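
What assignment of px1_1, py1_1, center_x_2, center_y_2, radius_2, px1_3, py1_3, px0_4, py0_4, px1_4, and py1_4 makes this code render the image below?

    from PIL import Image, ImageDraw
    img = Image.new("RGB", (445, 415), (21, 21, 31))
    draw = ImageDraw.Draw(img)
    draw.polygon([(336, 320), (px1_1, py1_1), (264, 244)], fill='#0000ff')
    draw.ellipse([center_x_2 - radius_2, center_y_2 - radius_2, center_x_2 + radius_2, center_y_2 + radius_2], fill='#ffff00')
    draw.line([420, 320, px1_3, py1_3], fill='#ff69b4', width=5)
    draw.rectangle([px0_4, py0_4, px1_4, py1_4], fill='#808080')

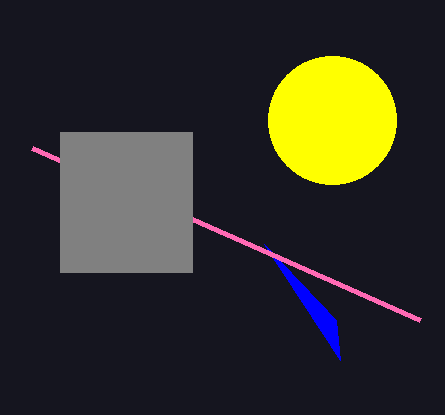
px1_1 = 340, py1_1 = 360, center_x_2 = 332, center_y_2 = 120, radius_2 = 64, px1_3 = 32, py1_3 = 148, px0_4 = 60, py0_4 = 132, px1_4 = 192, py1_4 = 272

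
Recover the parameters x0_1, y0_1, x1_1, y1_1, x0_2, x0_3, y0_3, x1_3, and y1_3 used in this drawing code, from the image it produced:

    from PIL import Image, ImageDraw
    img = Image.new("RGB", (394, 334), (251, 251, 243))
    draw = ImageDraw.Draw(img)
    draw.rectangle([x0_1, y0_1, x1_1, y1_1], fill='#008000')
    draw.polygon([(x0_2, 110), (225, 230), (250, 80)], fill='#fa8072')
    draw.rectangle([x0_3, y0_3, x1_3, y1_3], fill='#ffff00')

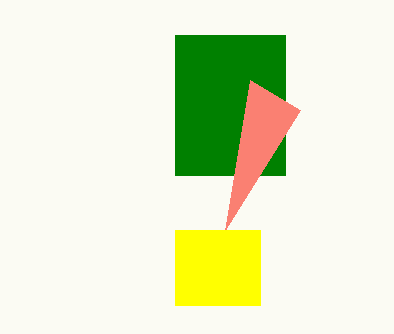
x0_1 = 175; y0_1 = 35; x1_1 = 285; y1_1 = 175; x0_2 = 300; x0_3 = 175; y0_3 = 230; x1_3 = 260; y1_3 = 305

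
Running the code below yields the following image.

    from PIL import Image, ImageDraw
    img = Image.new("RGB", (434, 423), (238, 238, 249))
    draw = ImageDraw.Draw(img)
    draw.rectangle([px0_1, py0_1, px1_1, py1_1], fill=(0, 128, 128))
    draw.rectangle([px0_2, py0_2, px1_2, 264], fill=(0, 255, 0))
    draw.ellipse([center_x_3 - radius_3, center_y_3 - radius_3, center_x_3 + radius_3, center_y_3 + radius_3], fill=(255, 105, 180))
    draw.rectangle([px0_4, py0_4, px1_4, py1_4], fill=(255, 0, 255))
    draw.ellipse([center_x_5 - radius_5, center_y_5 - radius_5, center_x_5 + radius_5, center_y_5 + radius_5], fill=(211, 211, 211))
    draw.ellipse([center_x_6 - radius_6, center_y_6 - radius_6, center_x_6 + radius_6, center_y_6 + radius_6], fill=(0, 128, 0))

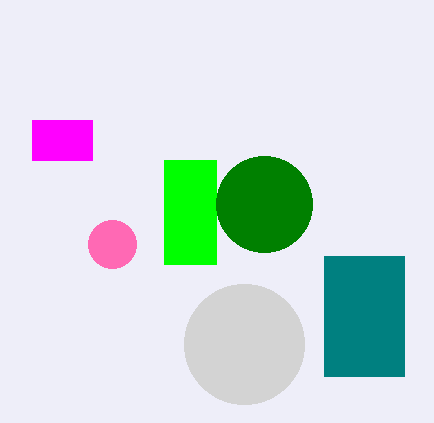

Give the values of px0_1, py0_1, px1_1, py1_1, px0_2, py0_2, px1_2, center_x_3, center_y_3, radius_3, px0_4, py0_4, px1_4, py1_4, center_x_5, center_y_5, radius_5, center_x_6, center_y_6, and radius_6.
px0_1 = 324, py0_1 = 256, px1_1 = 404, py1_1 = 376, px0_2 = 164, py0_2 = 160, px1_2 = 216, center_x_3 = 112, center_y_3 = 244, radius_3 = 24, px0_4 = 32, py0_4 = 120, px1_4 = 92, py1_4 = 160, center_x_5 = 244, center_y_5 = 344, radius_5 = 60, center_x_6 = 264, center_y_6 = 204, radius_6 = 48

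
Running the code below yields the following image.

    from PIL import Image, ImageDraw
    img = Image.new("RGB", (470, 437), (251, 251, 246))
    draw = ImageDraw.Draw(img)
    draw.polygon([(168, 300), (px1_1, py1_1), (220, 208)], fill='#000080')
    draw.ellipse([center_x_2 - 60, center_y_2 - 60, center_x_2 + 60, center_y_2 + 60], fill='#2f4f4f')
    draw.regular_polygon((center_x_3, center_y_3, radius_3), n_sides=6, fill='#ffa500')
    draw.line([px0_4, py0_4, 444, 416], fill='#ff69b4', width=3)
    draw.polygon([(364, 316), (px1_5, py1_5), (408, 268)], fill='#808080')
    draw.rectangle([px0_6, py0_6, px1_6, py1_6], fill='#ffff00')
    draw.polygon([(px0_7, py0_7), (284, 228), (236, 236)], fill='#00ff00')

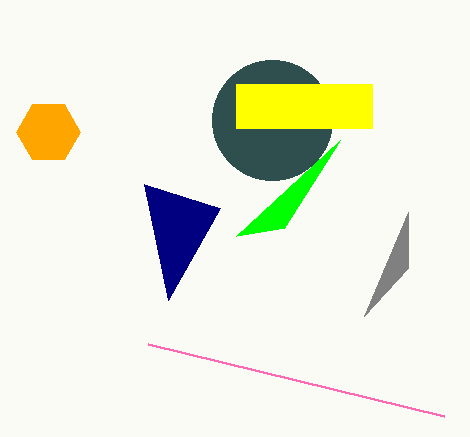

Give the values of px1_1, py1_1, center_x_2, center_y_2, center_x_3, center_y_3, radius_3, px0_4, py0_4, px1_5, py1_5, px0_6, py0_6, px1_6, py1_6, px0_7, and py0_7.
px1_1 = 144; py1_1 = 184; center_x_2 = 272; center_y_2 = 120; center_x_3 = 48; center_y_3 = 132; radius_3 = 32; px0_4 = 148; py0_4 = 344; px1_5 = 408; py1_5 = 212; px0_6 = 236; py0_6 = 84; px1_6 = 372; py1_6 = 128; px0_7 = 340; py0_7 = 140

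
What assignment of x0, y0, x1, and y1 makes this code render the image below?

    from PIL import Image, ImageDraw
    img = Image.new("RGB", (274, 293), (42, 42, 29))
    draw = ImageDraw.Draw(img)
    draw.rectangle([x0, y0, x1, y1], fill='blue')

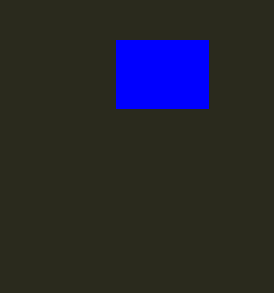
x0 = 116, y0 = 40, x1 = 208, y1 = 108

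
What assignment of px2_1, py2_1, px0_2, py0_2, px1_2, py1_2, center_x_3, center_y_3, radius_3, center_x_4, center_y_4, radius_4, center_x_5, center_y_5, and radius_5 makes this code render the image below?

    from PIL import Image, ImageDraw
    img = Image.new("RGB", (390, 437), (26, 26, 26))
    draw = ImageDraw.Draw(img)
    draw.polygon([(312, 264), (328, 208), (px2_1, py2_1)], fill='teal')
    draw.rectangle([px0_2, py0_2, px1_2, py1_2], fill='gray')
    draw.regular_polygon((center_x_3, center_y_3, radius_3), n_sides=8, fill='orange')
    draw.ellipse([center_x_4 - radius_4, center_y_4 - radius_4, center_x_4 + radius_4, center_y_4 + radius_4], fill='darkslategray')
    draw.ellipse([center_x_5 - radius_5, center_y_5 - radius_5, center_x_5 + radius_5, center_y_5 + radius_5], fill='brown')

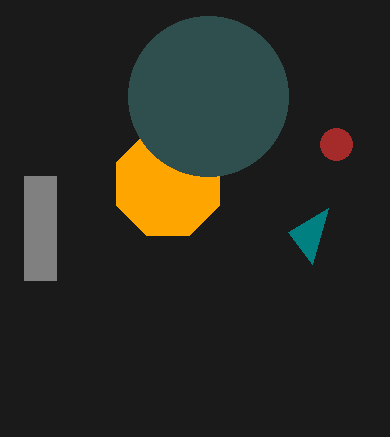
px2_1 = 288; py2_1 = 232; px0_2 = 24; py0_2 = 176; px1_2 = 56; py1_2 = 280; center_x_3 = 168; center_y_3 = 184; radius_3 = 56; center_x_4 = 208; center_y_4 = 96; radius_4 = 80; center_x_5 = 336; center_y_5 = 144; radius_5 = 16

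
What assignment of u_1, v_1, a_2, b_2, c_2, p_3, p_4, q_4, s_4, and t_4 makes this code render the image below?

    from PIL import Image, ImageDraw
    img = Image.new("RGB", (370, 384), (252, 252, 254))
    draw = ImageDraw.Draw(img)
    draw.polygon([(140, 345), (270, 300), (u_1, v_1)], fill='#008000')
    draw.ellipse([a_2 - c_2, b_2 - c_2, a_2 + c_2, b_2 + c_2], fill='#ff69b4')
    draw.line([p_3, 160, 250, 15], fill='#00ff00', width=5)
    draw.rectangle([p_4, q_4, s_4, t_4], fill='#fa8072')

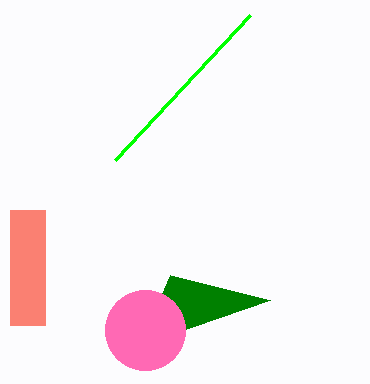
u_1 = 170, v_1 = 275, a_2 = 145, b_2 = 330, c_2 = 40, p_3 = 115, p_4 = 10, q_4 = 210, s_4 = 45, t_4 = 325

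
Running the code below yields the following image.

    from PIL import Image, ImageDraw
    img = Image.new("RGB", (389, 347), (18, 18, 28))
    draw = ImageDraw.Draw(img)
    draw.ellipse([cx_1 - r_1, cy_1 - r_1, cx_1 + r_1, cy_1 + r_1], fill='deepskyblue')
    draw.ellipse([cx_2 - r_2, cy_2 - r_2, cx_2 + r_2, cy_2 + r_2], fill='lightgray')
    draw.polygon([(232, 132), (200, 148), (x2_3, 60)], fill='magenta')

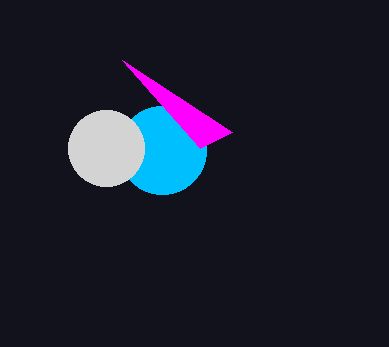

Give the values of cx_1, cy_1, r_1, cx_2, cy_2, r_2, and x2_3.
cx_1 = 162
cy_1 = 150
r_1 = 44
cx_2 = 106
cy_2 = 148
r_2 = 38
x2_3 = 122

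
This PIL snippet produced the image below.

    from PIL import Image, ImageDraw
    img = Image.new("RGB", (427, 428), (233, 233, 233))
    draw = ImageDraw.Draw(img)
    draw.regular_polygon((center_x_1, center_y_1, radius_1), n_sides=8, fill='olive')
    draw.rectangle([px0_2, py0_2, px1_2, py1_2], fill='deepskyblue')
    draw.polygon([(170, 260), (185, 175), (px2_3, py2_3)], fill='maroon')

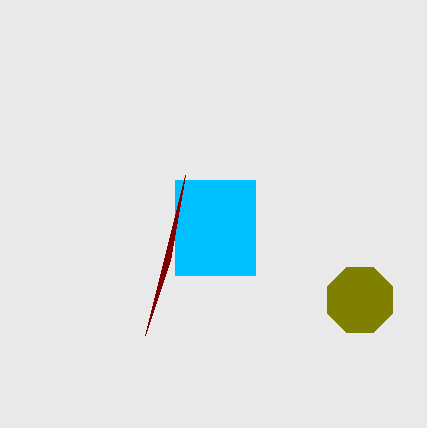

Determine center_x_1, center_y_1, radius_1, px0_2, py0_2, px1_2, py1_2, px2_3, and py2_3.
center_x_1 = 360; center_y_1 = 300; radius_1 = 35; px0_2 = 175; py0_2 = 180; px1_2 = 255; py1_2 = 275; px2_3 = 145; py2_3 = 335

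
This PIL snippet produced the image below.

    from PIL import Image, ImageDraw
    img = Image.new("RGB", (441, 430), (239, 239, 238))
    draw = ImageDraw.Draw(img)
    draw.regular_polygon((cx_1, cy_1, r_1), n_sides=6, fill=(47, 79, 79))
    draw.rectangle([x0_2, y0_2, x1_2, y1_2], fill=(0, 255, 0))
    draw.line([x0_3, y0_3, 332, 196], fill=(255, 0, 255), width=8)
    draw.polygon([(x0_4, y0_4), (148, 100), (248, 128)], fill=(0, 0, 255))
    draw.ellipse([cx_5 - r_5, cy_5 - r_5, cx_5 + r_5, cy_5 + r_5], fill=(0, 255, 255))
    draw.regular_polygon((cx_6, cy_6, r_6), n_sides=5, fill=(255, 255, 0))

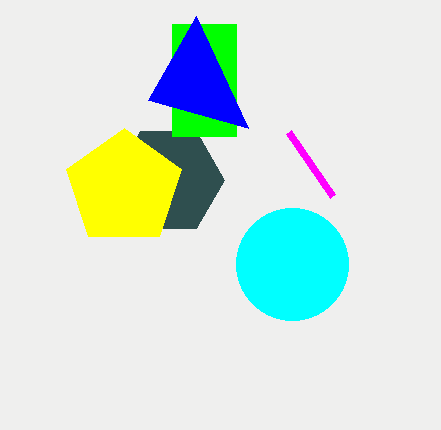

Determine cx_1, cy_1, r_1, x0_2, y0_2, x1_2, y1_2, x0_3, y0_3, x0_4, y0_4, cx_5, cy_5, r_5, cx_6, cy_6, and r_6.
cx_1 = 168, cy_1 = 180, r_1 = 56, x0_2 = 172, y0_2 = 24, x1_2 = 236, y1_2 = 136, x0_3 = 288, y0_3 = 132, x0_4 = 196, y0_4 = 16, cx_5 = 292, cy_5 = 264, r_5 = 56, cx_6 = 124, cy_6 = 188, r_6 = 60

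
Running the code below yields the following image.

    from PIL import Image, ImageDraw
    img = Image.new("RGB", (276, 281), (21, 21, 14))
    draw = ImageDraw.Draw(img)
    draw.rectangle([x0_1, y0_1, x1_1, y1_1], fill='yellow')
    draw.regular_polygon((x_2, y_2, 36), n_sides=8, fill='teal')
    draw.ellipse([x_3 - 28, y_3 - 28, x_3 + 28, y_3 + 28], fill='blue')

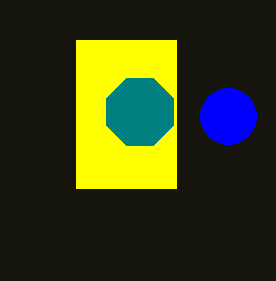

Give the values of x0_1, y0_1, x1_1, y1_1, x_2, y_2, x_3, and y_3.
x0_1 = 76; y0_1 = 40; x1_1 = 176; y1_1 = 188; x_2 = 140; y_2 = 112; x_3 = 228; y_3 = 116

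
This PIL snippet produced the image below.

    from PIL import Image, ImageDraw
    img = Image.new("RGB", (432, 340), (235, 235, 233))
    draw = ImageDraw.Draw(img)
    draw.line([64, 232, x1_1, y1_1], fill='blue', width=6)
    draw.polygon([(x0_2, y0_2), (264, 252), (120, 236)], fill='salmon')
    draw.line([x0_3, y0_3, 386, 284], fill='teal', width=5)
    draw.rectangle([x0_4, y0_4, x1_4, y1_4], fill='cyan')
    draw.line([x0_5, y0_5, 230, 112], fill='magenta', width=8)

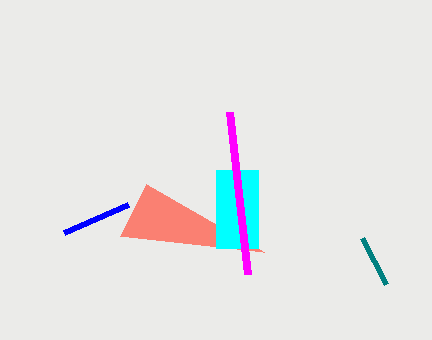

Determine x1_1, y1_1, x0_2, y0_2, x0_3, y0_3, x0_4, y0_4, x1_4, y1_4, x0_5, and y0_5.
x1_1 = 128; y1_1 = 204; x0_2 = 146; y0_2 = 184; x0_3 = 362; y0_3 = 238; x0_4 = 216; y0_4 = 170; x1_4 = 258; y1_4 = 248; x0_5 = 248; y0_5 = 274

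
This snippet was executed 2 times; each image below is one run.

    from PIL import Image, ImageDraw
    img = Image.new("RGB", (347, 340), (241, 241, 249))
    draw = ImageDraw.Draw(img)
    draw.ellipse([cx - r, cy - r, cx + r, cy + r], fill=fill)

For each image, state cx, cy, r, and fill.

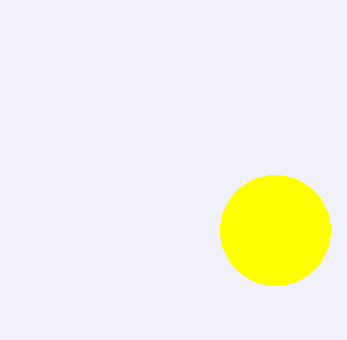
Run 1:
cx = 275, cy = 230, r = 55, fill = 'yellow'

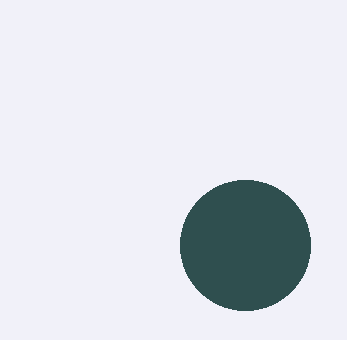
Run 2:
cx = 245
cy = 245
r = 65
fill = 'darkslategray'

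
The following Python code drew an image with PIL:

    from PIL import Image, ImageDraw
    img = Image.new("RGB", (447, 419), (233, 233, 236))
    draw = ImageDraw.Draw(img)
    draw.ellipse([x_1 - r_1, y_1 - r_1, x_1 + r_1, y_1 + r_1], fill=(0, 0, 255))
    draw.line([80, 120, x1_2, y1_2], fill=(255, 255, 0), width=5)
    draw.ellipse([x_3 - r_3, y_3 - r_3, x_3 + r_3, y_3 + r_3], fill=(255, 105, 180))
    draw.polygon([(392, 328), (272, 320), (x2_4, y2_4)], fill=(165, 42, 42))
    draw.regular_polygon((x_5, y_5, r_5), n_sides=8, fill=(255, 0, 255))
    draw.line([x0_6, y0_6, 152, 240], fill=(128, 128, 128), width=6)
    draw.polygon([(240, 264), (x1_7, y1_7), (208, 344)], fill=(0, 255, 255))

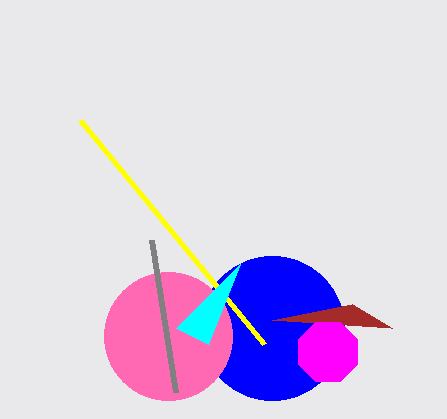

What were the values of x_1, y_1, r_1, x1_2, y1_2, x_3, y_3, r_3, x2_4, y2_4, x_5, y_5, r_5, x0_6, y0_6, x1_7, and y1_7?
x_1 = 272, y_1 = 328, r_1 = 72, x1_2 = 264, y1_2 = 344, x_3 = 168, y_3 = 336, r_3 = 64, x2_4 = 352, y2_4 = 304, x_5 = 328, y_5 = 352, r_5 = 32, x0_6 = 176, y0_6 = 392, x1_7 = 176, y1_7 = 328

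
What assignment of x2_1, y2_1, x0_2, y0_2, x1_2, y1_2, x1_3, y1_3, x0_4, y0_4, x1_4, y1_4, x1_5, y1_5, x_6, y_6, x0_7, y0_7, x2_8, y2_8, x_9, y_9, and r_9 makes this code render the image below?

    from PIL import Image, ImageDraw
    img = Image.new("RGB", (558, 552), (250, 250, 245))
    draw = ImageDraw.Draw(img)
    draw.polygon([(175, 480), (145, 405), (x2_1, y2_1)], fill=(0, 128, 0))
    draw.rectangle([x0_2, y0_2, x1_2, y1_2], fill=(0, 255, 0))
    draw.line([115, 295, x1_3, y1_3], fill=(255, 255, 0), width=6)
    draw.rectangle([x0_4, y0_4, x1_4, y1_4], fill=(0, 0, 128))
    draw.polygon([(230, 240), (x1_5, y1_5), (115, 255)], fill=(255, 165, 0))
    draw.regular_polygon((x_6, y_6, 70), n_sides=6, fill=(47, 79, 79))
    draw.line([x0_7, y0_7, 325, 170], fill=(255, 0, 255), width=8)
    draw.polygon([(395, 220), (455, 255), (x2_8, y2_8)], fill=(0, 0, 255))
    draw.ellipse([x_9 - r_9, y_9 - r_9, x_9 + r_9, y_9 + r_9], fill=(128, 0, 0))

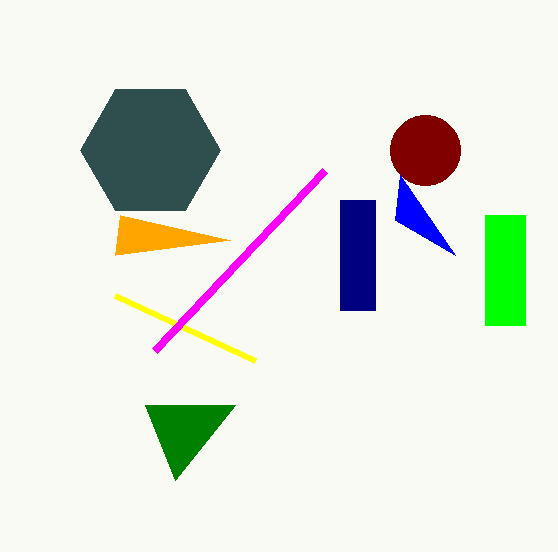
x2_1 = 235; y2_1 = 405; x0_2 = 485; y0_2 = 215; x1_2 = 525; y1_2 = 325; x1_3 = 255; y1_3 = 360; x0_4 = 340; y0_4 = 200; x1_4 = 375; y1_4 = 310; x1_5 = 120; y1_5 = 215; x_6 = 150; y_6 = 150; x0_7 = 155; y0_7 = 350; x2_8 = 400; y2_8 = 175; x_9 = 425; y_9 = 150; r_9 = 35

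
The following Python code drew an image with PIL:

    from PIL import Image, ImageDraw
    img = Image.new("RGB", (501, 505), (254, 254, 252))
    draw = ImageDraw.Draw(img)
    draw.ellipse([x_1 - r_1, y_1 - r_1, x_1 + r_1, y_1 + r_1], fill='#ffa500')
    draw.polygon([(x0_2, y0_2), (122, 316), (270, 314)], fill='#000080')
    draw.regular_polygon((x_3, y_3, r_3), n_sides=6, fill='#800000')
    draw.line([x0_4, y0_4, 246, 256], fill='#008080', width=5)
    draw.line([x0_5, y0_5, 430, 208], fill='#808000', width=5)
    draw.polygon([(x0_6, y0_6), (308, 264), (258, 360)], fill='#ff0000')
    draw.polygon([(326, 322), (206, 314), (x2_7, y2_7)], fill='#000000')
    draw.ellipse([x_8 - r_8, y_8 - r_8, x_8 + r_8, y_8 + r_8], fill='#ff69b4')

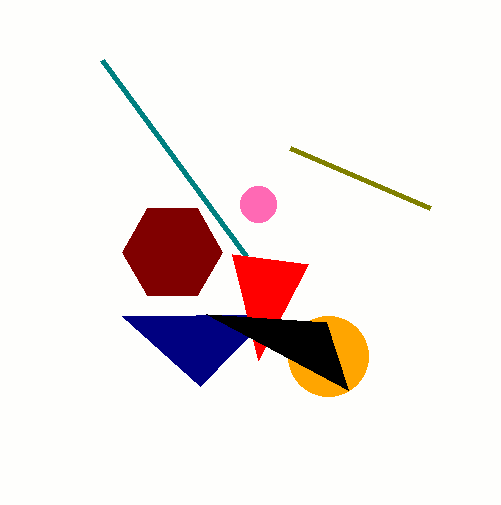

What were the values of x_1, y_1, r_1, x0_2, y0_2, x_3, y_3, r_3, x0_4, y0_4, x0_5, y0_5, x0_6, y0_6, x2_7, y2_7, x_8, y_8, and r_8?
x_1 = 328; y_1 = 356; r_1 = 40; x0_2 = 200; y0_2 = 386; x_3 = 172; y_3 = 252; r_3 = 50; x0_4 = 102; y0_4 = 60; x0_5 = 290; y0_5 = 148; x0_6 = 232; y0_6 = 254; x2_7 = 348; y2_7 = 390; x_8 = 258; y_8 = 204; r_8 = 18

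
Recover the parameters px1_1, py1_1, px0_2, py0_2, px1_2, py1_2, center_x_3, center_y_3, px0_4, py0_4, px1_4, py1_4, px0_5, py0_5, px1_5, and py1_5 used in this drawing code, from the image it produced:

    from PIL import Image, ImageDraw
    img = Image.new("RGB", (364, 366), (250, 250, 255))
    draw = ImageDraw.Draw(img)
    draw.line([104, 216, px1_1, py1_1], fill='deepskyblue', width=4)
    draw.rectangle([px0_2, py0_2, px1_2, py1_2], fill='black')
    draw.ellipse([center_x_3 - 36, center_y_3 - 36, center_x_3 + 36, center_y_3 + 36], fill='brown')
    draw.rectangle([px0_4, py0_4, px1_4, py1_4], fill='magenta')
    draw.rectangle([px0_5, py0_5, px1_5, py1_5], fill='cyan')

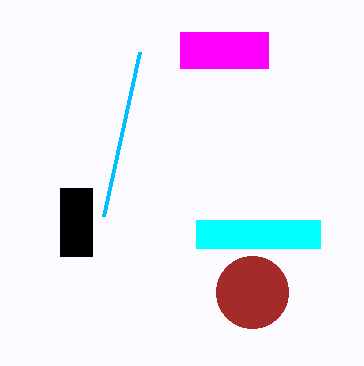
px1_1 = 140, py1_1 = 52, px0_2 = 60, py0_2 = 188, px1_2 = 92, py1_2 = 256, center_x_3 = 252, center_y_3 = 292, px0_4 = 180, py0_4 = 32, px1_4 = 268, py1_4 = 68, px0_5 = 196, py0_5 = 220, px1_5 = 320, py1_5 = 248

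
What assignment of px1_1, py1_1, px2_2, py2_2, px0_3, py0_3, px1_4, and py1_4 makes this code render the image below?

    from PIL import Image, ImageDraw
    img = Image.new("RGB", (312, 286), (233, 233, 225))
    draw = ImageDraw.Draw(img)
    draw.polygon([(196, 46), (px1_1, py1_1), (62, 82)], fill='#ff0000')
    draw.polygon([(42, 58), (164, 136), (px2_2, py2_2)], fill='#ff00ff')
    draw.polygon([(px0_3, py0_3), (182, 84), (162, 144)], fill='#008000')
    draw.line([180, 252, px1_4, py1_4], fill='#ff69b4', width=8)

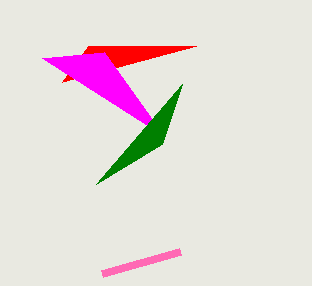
px1_1 = 88
py1_1 = 46
px2_2 = 104
py2_2 = 52
px0_3 = 96
py0_3 = 184
px1_4 = 102
py1_4 = 274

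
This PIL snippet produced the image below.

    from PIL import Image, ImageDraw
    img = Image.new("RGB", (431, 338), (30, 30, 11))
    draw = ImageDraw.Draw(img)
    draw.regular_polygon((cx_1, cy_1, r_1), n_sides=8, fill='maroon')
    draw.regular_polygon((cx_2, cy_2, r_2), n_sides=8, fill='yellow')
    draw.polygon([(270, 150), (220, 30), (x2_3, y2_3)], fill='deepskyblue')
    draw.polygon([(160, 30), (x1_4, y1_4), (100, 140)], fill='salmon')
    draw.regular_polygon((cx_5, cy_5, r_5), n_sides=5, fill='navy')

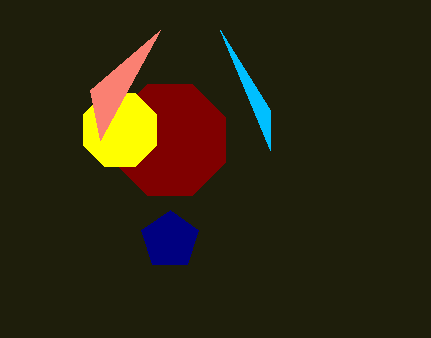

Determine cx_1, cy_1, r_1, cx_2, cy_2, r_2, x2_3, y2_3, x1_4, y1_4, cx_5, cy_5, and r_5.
cx_1 = 170; cy_1 = 140; r_1 = 60; cx_2 = 120; cy_2 = 130; r_2 = 40; x2_3 = 270; y2_3 = 110; x1_4 = 90; y1_4 = 90; cx_5 = 170; cy_5 = 240; r_5 = 30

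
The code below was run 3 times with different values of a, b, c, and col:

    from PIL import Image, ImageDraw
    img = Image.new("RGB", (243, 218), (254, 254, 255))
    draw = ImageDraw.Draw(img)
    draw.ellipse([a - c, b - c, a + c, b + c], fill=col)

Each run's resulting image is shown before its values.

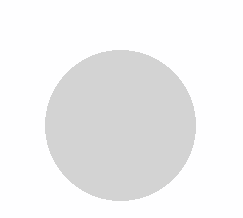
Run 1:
a = 120, b = 125, c = 75, col = 'lightgray'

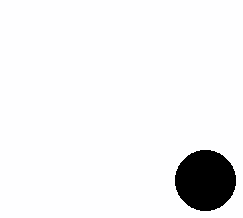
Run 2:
a = 205, b = 180, c = 30, col = 'black'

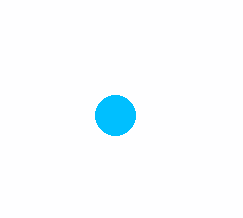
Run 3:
a = 115; b = 115; c = 20; col = 'deepskyblue'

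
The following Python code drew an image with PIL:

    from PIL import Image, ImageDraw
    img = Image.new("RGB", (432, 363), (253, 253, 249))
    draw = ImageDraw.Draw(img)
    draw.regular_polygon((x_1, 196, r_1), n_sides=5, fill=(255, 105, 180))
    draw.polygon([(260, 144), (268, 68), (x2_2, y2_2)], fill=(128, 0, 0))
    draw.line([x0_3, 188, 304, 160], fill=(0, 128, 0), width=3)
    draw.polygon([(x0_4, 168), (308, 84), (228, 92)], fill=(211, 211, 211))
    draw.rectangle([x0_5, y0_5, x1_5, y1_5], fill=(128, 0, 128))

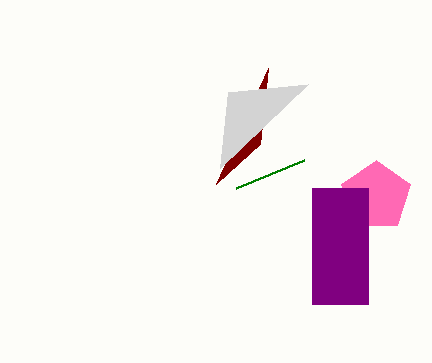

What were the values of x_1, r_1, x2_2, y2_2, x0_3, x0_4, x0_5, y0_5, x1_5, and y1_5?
x_1 = 376
r_1 = 36
x2_2 = 216
y2_2 = 184
x0_3 = 236
x0_4 = 220
x0_5 = 312
y0_5 = 188
x1_5 = 368
y1_5 = 304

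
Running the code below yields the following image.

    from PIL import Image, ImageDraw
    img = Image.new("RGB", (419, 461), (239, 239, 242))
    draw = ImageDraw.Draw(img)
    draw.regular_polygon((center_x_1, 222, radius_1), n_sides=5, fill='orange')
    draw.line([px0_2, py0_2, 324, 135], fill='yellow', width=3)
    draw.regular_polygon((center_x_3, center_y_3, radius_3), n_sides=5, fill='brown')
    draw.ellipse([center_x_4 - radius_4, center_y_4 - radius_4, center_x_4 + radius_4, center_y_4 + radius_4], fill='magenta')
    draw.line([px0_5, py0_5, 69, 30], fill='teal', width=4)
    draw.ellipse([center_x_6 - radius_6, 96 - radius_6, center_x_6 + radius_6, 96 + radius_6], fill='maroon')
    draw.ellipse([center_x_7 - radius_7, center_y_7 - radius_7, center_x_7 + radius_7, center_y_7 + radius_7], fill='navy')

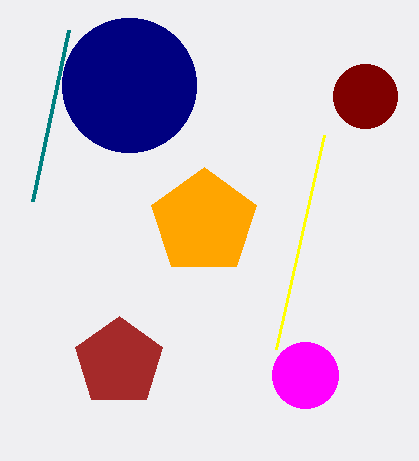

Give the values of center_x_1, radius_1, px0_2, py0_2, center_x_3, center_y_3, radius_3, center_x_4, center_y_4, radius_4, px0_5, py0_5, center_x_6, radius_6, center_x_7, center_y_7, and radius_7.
center_x_1 = 204, radius_1 = 55, px0_2 = 276, py0_2 = 349, center_x_3 = 119, center_y_3 = 362, radius_3 = 46, center_x_4 = 305, center_y_4 = 375, radius_4 = 33, px0_5 = 33, py0_5 = 201, center_x_6 = 365, radius_6 = 32, center_x_7 = 129, center_y_7 = 85, radius_7 = 67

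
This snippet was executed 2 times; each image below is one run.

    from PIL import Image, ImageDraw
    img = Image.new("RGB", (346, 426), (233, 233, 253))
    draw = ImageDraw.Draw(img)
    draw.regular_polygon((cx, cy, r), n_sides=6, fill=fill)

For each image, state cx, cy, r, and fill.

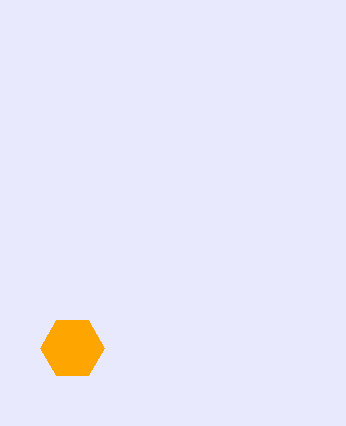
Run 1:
cx = 72; cy = 348; r = 32; fill = 'orange'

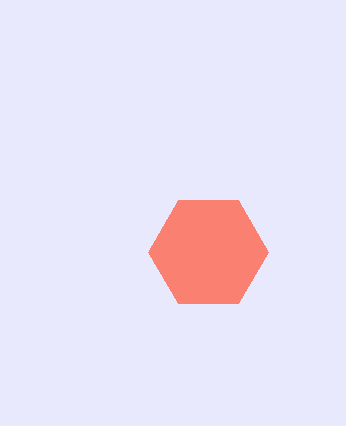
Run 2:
cx = 208; cy = 252; r = 60; fill = 'salmon'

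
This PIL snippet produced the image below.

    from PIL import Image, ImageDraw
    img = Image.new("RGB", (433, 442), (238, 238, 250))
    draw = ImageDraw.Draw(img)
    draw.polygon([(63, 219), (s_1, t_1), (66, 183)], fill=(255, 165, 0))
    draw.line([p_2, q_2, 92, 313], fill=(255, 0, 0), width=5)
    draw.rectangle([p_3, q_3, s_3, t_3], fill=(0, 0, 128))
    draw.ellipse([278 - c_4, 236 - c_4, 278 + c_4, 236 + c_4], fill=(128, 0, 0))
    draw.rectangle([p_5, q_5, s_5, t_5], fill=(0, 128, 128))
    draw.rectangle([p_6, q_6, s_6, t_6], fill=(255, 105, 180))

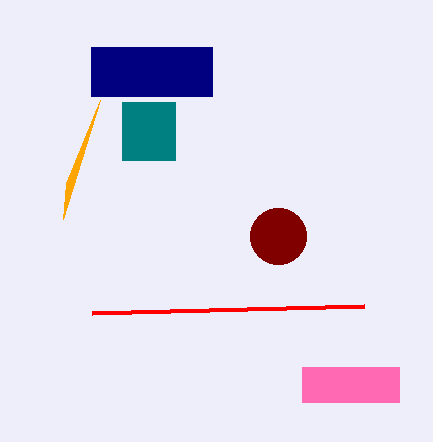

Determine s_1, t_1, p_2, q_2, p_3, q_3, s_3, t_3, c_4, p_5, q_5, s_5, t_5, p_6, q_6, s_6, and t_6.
s_1 = 100; t_1 = 100; p_2 = 364; q_2 = 306; p_3 = 91; q_3 = 47; s_3 = 212; t_3 = 96; c_4 = 28; p_5 = 122; q_5 = 102; s_5 = 175; t_5 = 160; p_6 = 302; q_6 = 367; s_6 = 399; t_6 = 402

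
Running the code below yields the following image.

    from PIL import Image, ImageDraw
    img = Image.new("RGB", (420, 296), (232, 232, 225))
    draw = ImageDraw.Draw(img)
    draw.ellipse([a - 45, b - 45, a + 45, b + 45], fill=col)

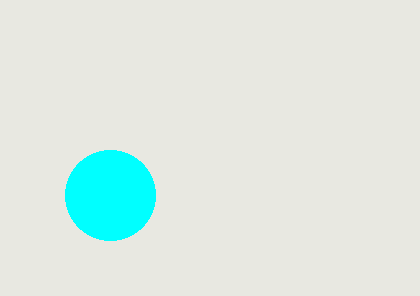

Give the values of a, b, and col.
a = 110, b = 195, col = 'cyan'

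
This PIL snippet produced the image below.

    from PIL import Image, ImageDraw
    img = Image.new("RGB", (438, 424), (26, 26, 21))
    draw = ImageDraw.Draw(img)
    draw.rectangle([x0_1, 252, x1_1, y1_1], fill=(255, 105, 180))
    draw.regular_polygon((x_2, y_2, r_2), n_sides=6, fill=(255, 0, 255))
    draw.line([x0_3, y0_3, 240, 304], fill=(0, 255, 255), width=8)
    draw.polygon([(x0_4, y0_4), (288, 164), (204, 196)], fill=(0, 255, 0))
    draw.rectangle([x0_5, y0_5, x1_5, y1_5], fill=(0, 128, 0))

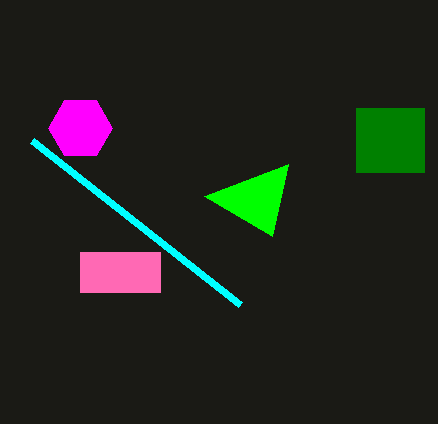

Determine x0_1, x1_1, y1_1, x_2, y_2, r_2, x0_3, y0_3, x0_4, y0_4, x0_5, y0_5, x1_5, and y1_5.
x0_1 = 80; x1_1 = 160; y1_1 = 292; x_2 = 80; y_2 = 128; r_2 = 32; x0_3 = 32; y0_3 = 140; x0_4 = 272; y0_4 = 236; x0_5 = 356; y0_5 = 108; x1_5 = 424; y1_5 = 172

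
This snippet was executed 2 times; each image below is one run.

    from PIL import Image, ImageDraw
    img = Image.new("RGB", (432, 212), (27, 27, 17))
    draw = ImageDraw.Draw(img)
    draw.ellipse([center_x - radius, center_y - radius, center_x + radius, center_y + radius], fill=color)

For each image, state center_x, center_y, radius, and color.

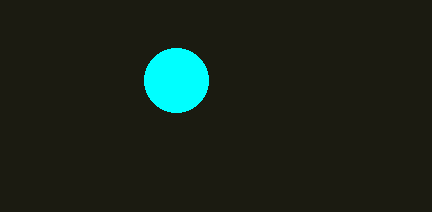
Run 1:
center_x = 176; center_y = 80; radius = 32; color = 'cyan'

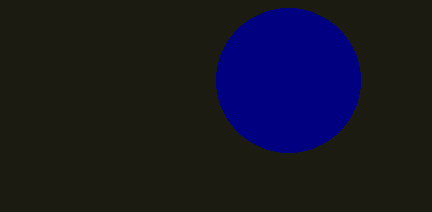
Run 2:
center_x = 288, center_y = 80, radius = 72, color = 'navy'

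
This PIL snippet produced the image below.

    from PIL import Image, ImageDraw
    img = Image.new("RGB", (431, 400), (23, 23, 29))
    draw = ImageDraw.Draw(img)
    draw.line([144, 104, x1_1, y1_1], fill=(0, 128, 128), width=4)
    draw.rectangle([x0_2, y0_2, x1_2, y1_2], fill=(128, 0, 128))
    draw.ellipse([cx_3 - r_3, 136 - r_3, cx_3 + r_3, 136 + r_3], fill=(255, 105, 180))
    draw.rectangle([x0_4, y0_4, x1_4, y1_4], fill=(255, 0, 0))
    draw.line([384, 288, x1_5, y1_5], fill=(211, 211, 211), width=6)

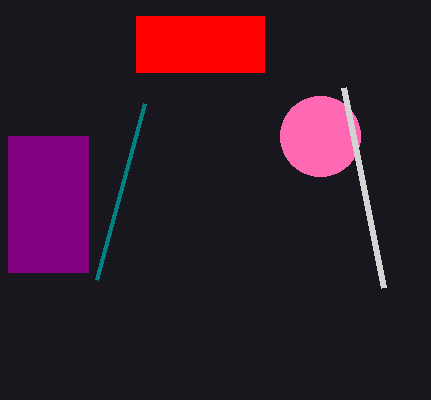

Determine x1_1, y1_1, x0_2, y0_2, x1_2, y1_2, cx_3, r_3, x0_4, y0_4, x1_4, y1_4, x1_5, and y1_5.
x1_1 = 96
y1_1 = 280
x0_2 = 8
y0_2 = 136
x1_2 = 88
y1_2 = 272
cx_3 = 320
r_3 = 40
x0_4 = 136
y0_4 = 16
x1_4 = 264
y1_4 = 72
x1_5 = 344
y1_5 = 88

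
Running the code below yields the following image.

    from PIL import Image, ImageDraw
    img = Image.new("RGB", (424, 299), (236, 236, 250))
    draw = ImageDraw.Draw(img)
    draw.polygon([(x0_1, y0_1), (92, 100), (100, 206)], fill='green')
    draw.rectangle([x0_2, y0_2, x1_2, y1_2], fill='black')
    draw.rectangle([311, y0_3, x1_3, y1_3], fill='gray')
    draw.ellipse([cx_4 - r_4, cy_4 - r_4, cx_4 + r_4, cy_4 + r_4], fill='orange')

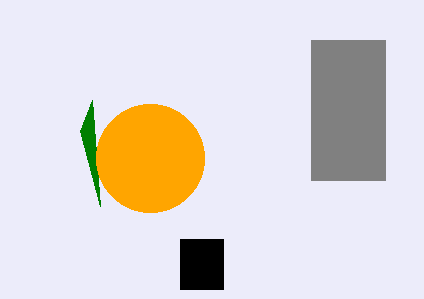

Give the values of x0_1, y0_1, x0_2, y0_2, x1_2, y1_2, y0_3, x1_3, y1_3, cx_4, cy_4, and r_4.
x0_1 = 80
y0_1 = 131
x0_2 = 180
y0_2 = 239
x1_2 = 223
y1_2 = 289
y0_3 = 40
x1_3 = 385
y1_3 = 180
cx_4 = 150
cy_4 = 158
r_4 = 54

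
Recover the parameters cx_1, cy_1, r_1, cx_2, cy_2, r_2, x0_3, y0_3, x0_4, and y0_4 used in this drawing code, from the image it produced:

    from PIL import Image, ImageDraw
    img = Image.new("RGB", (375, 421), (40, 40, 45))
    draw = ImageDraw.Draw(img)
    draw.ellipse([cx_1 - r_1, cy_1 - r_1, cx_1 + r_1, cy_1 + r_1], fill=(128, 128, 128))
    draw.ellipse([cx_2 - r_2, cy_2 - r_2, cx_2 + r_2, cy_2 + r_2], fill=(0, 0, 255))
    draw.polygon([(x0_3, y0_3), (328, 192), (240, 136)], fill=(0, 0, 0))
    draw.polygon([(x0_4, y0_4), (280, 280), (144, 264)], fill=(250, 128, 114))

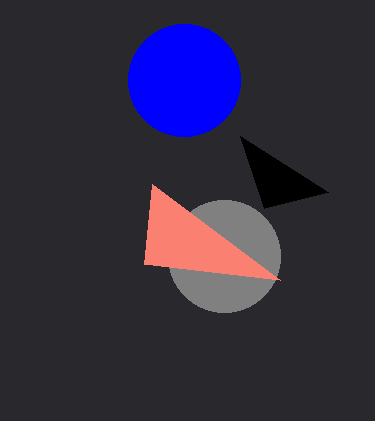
cx_1 = 224; cy_1 = 256; r_1 = 56; cx_2 = 184; cy_2 = 80; r_2 = 56; x0_3 = 264; y0_3 = 208; x0_4 = 152; y0_4 = 184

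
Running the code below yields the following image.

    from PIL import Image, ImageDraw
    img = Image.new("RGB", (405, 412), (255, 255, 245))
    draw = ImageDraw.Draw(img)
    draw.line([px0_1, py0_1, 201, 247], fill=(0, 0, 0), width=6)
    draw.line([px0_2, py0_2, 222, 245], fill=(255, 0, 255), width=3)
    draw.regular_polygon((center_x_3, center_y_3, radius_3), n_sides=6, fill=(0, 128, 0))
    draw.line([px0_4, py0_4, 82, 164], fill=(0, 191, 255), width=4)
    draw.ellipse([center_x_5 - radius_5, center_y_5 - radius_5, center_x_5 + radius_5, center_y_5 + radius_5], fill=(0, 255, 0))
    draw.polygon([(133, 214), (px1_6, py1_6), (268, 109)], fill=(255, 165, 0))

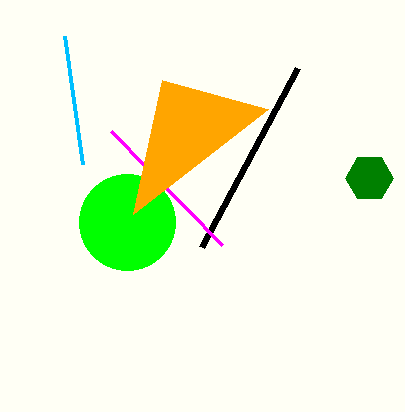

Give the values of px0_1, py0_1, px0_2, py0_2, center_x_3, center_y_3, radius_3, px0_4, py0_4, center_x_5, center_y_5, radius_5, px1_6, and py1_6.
px0_1 = 297, py0_1 = 68, px0_2 = 111, py0_2 = 131, center_x_3 = 369, center_y_3 = 178, radius_3 = 24, px0_4 = 64, py0_4 = 36, center_x_5 = 127, center_y_5 = 222, radius_5 = 48, px1_6 = 162, py1_6 = 80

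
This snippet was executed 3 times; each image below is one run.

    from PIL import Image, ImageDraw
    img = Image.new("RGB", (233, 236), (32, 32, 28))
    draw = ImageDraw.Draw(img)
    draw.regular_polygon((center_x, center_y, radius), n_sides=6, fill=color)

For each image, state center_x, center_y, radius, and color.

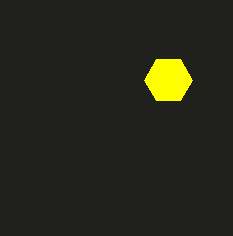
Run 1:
center_x = 168, center_y = 80, radius = 24, color = 'yellow'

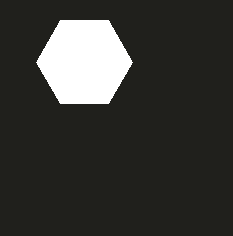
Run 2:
center_x = 84; center_y = 62; radius = 48; color = 'white'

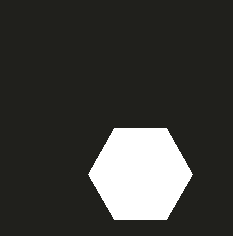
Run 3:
center_x = 140; center_y = 174; radius = 52; color = 'white'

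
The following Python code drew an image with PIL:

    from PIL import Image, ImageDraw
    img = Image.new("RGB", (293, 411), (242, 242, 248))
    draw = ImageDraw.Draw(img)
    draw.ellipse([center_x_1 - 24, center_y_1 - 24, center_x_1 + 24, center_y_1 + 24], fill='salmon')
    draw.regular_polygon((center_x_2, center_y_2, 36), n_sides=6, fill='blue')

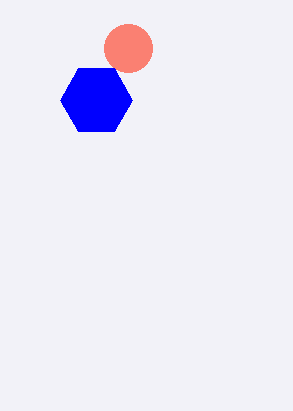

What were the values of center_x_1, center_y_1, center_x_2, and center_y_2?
center_x_1 = 128
center_y_1 = 48
center_x_2 = 96
center_y_2 = 100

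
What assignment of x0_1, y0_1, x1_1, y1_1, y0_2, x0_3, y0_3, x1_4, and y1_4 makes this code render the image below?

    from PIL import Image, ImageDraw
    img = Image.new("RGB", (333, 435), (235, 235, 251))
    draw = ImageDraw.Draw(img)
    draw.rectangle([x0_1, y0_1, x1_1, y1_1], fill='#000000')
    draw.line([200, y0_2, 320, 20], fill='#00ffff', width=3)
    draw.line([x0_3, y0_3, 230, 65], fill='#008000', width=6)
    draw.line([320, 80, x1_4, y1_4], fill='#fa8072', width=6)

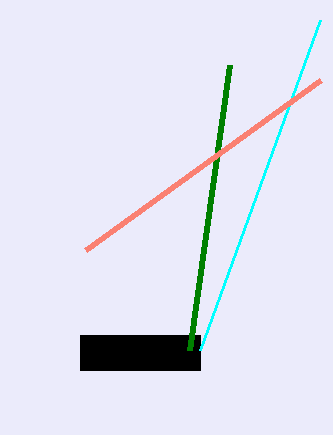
x0_1 = 80, y0_1 = 335, x1_1 = 200, y1_1 = 370, y0_2 = 350, x0_3 = 190, y0_3 = 350, x1_4 = 85, y1_4 = 250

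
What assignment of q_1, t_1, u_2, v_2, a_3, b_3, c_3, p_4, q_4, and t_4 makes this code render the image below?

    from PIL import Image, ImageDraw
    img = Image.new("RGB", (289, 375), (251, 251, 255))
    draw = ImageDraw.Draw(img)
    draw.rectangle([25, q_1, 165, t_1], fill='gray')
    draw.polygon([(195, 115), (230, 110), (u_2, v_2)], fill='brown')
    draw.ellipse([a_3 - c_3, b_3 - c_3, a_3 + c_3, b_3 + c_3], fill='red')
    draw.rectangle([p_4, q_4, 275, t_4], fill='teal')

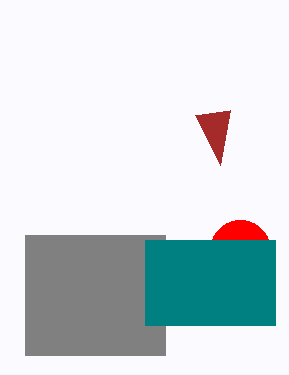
q_1 = 235; t_1 = 355; u_2 = 220; v_2 = 165; a_3 = 240; b_3 = 250; c_3 = 30; p_4 = 145; q_4 = 240; t_4 = 325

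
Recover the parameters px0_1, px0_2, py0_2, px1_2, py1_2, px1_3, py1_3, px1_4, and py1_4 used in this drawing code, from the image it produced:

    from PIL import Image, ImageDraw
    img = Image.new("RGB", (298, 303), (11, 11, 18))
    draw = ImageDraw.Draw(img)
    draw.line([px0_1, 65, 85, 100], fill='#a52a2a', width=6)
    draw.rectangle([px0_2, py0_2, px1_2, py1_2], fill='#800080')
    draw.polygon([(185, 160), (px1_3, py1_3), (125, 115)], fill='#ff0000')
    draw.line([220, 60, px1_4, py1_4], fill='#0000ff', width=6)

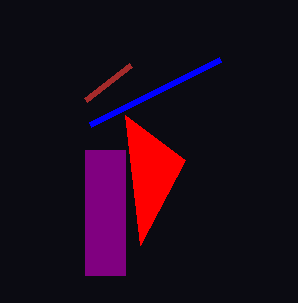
px0_1 = 130
px0_2 = 85
py0_2 = 150
px1_2 = 125
py1_2 = 275
px1_3 = 140
py1_3 = 245
px1_4 = 90
py1_4 = 125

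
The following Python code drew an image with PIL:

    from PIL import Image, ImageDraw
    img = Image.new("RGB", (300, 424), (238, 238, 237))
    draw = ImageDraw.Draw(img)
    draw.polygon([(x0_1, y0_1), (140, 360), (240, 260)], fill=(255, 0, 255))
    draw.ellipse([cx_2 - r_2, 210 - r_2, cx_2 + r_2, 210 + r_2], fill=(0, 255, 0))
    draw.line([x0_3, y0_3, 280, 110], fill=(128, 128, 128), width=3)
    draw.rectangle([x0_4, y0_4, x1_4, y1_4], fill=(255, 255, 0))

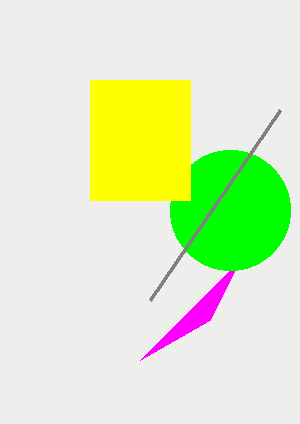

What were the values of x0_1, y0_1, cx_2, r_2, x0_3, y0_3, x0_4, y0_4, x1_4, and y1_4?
x0_1 = 210; y0_1 = 320; cx_2 = 230; r_2 = 60; x0_3 = 150; y0_3 = 300; x0_4 = 90; y0_4 = 80; x1_4 = 190; y1_4 = 200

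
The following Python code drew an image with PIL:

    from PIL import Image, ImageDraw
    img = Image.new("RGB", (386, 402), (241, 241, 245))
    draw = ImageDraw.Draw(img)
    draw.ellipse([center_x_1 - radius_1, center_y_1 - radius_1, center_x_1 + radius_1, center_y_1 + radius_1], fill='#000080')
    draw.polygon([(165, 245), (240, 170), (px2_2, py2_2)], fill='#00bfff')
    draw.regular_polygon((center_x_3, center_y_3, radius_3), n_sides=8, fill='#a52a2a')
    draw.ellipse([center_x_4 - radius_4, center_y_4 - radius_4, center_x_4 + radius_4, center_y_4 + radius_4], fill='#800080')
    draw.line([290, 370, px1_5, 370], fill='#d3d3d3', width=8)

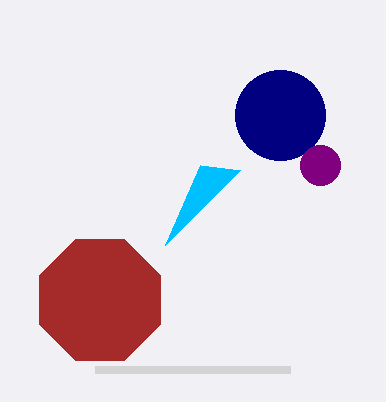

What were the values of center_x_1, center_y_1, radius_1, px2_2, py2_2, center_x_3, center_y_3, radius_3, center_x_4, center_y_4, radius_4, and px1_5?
center_x_1 = 280, center_y_1 = 115, radius_1 = 45, px2_2 = 200, py2_2 = 165, center_x_3 = 100, center_y_3 = 300, radius_3 = 65, center_x_4 = 320, center_y_4 = 165, radius_4 = 20, px1_5 = 95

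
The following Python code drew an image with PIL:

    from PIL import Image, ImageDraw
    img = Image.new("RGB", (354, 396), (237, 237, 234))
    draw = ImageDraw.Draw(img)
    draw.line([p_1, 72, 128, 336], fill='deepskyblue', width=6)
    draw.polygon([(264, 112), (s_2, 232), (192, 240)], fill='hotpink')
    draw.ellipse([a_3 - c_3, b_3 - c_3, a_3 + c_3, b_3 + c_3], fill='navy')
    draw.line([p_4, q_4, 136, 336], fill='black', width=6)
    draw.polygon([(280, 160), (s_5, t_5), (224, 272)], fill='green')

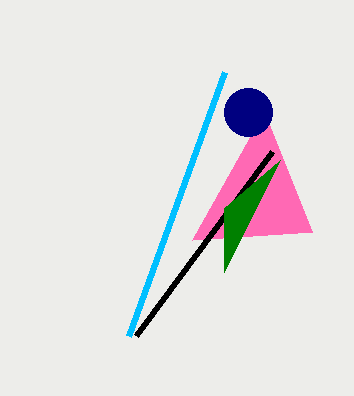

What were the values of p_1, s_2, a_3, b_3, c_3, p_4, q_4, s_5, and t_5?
p_1 = 224; s_2 = 312; a_3 = 248; b_3 = 112; c_3 = 24; p_4 = 272; q_4 = 152; s_5 = 224; t_5 = 208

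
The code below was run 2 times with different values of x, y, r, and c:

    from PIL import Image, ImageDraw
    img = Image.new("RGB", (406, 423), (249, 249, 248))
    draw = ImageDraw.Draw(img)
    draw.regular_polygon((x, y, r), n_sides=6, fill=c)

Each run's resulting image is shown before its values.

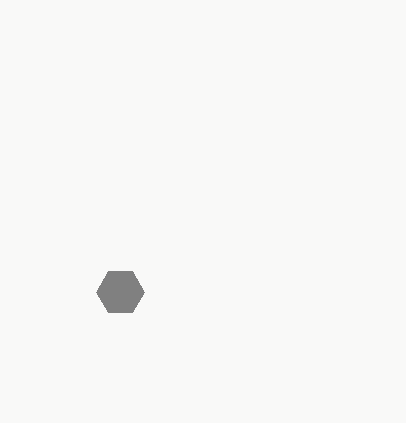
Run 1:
x = 120
y = 292
r = 24
c = 'gray'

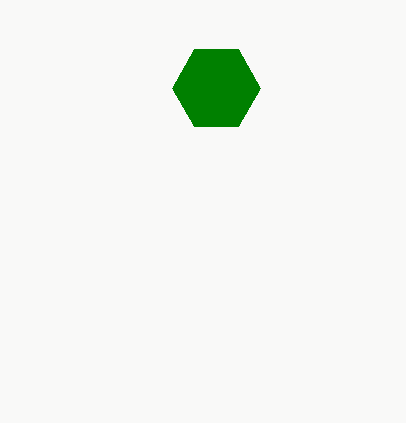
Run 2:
x = 216
y = 88
r = 44
c = 'green'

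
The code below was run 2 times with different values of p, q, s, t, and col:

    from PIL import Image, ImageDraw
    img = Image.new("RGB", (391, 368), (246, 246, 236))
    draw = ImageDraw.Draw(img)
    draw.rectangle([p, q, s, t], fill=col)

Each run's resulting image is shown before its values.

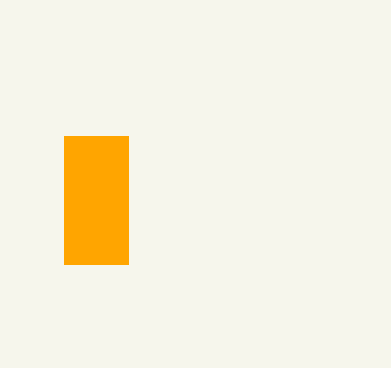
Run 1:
p = 64; q = 136; s = 128; t = 264; col = 'orange'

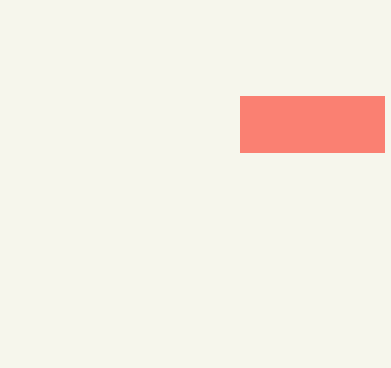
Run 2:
p = 240, q = 96, s = 384, t = 152, col = 'salmon'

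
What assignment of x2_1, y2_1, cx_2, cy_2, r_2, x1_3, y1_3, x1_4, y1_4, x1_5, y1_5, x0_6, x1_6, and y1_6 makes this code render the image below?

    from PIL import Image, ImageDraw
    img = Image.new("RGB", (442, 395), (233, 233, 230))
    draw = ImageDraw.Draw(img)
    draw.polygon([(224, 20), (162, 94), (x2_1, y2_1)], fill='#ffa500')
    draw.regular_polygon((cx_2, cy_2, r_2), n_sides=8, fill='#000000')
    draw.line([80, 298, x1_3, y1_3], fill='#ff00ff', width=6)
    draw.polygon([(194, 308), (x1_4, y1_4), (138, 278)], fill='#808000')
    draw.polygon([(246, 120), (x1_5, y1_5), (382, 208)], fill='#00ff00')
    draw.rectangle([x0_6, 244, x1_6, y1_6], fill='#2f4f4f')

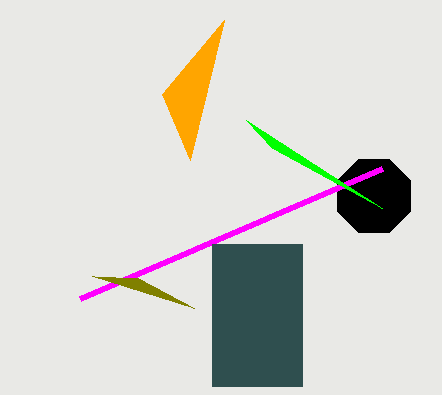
x2_1 = 190; y2_1 = 160; cx_2 = 374; cy_2 = 196; r_2 = 40; x1_3 = 382; y1_3 = 168; x1_4 = 92; y1_4 = 276; x1_5 = 272; y1_5 = 148; x0_6 = 212; x1_6 = 302; y1_6 = 386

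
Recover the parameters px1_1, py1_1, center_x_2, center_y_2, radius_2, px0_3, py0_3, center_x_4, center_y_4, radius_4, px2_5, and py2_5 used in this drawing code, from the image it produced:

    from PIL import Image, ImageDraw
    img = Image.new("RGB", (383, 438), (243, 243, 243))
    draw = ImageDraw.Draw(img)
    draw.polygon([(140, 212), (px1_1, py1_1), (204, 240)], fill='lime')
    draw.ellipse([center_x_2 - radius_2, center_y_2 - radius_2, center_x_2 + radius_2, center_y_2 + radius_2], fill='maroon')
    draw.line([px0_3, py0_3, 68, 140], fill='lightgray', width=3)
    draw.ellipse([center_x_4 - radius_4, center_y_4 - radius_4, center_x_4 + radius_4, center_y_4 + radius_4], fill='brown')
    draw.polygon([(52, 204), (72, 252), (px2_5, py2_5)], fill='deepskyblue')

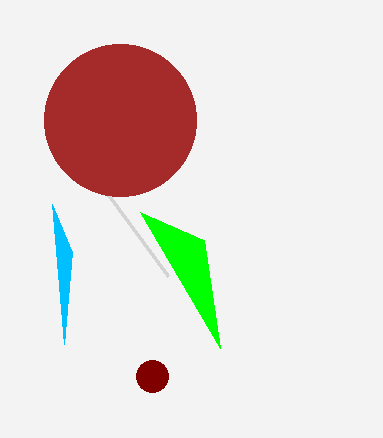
px1_1 = 220
py1_1 = 348
center_x_2 = 152
center_y_2 = 376
radius_2 = 16
px0_3 = 168
py0_3 = 276
center_x_4 = 120
center_y_4 = 120
radius_4 = 76
px2_5 = 64
py2_5 = 344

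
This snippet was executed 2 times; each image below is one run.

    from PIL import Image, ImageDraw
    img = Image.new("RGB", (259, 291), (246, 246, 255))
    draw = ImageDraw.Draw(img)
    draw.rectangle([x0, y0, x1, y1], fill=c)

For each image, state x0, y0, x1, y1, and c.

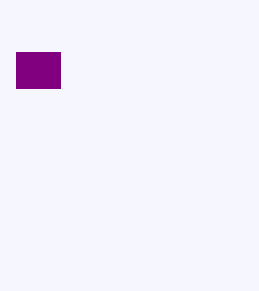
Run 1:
x0 = 16; y0 = 52; x1 = 60; y1 = 88; c = 'purple'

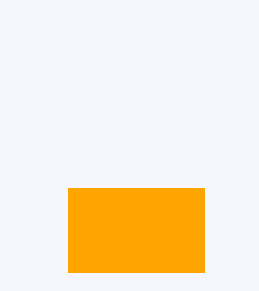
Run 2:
x0 = 68; y0 = 188; x1 = 204; y1 = 272; c = 'orange'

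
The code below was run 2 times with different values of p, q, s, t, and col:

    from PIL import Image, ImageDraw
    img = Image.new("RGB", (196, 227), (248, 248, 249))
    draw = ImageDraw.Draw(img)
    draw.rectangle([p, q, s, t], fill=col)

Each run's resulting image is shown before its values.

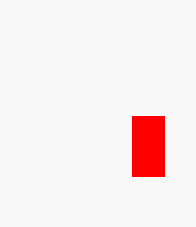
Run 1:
p = 132, q = 116, s = 164, t = 176, col = 'red'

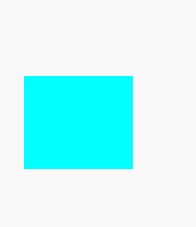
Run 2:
p = 24
q = 76
s = 132
t = 168
col = 'cyan'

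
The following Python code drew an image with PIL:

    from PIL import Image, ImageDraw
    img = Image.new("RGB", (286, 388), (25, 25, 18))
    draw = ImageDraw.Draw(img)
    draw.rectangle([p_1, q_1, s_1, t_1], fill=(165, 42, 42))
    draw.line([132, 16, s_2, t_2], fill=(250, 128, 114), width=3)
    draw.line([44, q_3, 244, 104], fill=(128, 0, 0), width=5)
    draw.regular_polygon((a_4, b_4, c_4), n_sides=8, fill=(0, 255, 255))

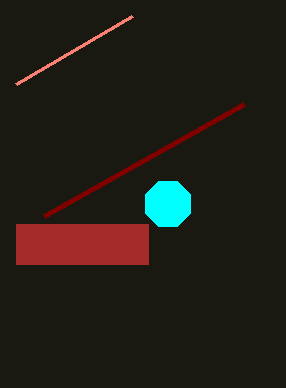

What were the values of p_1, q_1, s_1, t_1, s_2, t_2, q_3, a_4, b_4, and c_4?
p_1 = 16; q_1 = 224; s_1 = 148; t_1 = 264; s_2 = 16; t_2 = 84; q_3 = 216; a_4 = 168; b_4 = 204; c_4 = 24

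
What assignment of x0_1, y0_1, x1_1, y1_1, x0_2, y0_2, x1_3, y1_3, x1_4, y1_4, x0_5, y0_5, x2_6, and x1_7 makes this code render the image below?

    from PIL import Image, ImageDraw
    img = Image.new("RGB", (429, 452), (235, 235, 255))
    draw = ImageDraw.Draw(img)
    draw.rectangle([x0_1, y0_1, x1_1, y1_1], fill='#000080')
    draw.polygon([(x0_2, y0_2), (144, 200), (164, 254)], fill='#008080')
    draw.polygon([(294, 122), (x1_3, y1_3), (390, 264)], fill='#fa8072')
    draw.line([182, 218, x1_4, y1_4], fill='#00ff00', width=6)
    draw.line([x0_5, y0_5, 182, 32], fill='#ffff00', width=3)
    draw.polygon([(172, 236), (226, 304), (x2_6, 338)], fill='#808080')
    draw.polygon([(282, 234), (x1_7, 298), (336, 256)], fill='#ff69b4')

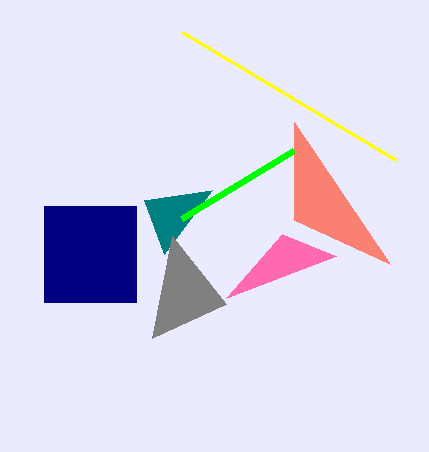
x0_1 = 44; y0_1 = 206; x1_1 = 136; y1_1 = 302; x0_2 = 212; y0_2 = 190; x1_3 = 294; y1_3 = 220; x1_4 = 294; y1_4 = 150; x0_5 = 396; y0_5 = 160; x2_6 = 152; x1_7 = 226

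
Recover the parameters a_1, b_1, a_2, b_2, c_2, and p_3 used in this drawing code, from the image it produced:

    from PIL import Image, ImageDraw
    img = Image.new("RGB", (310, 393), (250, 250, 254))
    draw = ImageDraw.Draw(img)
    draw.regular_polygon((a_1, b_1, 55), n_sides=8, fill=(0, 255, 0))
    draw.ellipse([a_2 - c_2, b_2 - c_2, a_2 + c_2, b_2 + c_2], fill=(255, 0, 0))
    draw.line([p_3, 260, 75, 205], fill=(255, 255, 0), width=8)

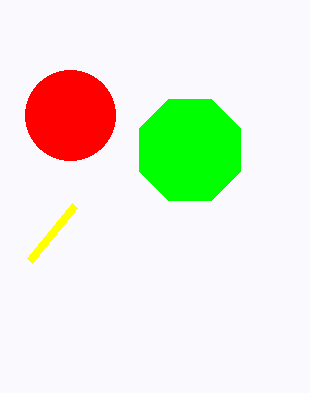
a_1 = 190; b_1 = 150; a_2 = 70; b_2 = 115; c_2 = 45; p_3 = 30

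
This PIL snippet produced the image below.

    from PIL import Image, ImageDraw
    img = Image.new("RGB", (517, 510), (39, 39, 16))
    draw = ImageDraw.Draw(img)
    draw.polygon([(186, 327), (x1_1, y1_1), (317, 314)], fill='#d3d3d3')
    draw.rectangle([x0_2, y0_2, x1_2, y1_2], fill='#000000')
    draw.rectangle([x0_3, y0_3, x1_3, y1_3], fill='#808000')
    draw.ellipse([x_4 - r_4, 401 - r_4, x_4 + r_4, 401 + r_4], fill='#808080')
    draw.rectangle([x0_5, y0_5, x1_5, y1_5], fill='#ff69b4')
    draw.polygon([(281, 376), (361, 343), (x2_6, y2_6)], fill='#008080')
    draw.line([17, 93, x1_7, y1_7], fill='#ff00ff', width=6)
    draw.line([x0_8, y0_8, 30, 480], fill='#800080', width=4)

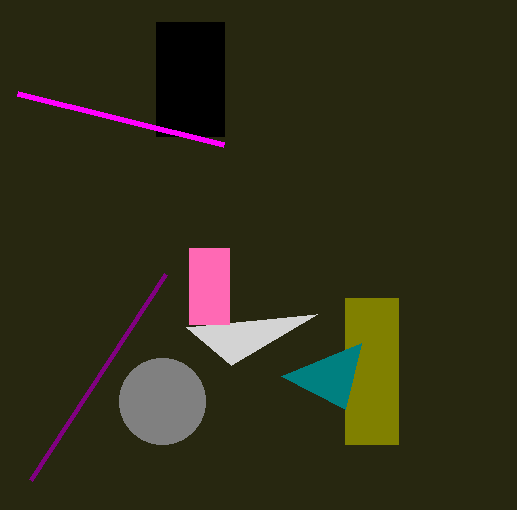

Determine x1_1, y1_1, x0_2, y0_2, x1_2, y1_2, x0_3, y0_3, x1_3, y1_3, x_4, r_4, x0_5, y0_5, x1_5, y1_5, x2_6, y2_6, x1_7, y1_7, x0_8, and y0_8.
x1_1 = 231; y1_1 = 365; x0_2 = 156; y0_2 = 22; x1_2 = 224; y1_2 = 136; x0_3 = 345; y0_3 = 298; x1_3 = 398; y1_3 = 444; x_4 = 162; r_4 = 43; x0_5 = 189; y0_5 = 248; x1_5 = 229; y1_5 = 324; x2_6 = 345; y2_6 = 409; x1_7 = 223; y1_7 = 144; x0_8 = 165; y0_8 = 274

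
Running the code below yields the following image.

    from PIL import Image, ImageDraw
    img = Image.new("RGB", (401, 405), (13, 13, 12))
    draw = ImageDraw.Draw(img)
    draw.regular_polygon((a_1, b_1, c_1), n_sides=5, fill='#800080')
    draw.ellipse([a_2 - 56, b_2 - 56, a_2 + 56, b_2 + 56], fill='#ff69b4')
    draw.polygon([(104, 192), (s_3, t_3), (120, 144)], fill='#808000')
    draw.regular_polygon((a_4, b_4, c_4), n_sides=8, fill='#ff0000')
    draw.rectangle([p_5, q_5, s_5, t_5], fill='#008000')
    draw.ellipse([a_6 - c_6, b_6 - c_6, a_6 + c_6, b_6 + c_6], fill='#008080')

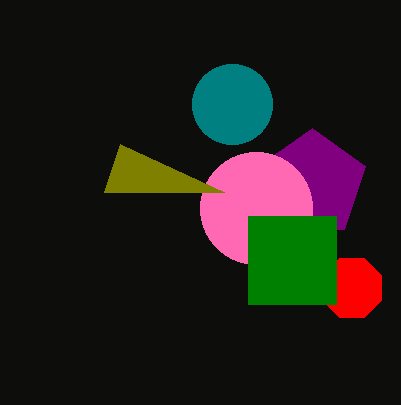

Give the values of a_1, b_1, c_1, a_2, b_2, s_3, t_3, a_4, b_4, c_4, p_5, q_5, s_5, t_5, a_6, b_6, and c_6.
a_1 = 312; b_1 = 184; c_1 = 56; a_2 = 256; b_2 = 208; s_3 = 224; t_3 = 192; a_4 = 352; b_4 = 288; c_4 = 32; p_5 = 248; q_5 = 216; s_5 = 336; t_5 = 304; a_6 = 232; b_6 = 104; c_6 = 40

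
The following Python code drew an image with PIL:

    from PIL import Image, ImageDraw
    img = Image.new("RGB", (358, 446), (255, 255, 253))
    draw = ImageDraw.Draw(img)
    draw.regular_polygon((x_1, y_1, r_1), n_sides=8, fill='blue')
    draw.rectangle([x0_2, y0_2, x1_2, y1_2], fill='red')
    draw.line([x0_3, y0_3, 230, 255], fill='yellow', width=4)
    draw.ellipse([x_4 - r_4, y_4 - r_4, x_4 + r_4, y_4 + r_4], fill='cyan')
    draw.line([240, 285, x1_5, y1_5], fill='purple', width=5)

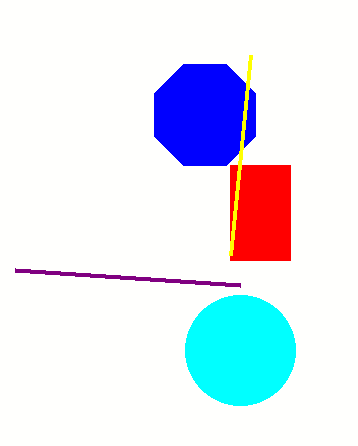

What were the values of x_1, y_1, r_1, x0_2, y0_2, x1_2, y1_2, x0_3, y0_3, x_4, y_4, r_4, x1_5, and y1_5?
x_1 = 205
y_1 = 115
r_1 = 55
x0_2 = 230
y0_2 = 165
x1_2 = 290
y1_2 = 260
x0_3 = 250
y0_3 = 55
x_4 = 240
y_4 = 350
r_4 = 55
x1_5 = 15
y1_5 = 270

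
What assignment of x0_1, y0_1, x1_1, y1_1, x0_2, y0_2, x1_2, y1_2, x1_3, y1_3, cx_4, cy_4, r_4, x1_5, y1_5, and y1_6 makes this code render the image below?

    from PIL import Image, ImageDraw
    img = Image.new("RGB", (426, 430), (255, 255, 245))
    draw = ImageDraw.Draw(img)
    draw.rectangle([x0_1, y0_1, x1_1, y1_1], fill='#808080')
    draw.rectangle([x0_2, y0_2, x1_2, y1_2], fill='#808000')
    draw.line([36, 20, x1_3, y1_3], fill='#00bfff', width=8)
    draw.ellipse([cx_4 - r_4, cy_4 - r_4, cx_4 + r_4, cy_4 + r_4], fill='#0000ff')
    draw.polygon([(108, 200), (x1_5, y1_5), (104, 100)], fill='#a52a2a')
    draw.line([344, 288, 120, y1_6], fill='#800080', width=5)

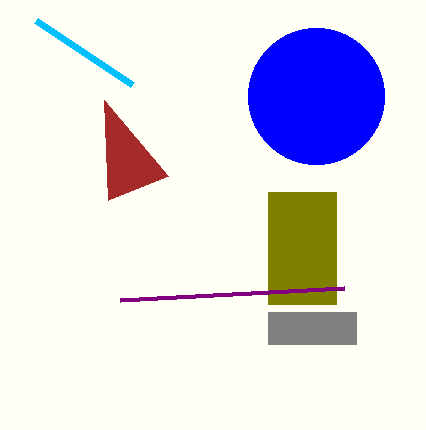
x0_1 = 268; y0_1 = 312; x1_1 = 356; y1_1 = 344; x0_2 = 268; y0_2 = 192; x1_2 = 336; y1_2 = 304; x1_3 = 132; y1_3 = 84; cx_4 = 316; cy_4 = 96; r_4 = 68; x1_5 = 168; y1_5 = 176; y1_6 = 300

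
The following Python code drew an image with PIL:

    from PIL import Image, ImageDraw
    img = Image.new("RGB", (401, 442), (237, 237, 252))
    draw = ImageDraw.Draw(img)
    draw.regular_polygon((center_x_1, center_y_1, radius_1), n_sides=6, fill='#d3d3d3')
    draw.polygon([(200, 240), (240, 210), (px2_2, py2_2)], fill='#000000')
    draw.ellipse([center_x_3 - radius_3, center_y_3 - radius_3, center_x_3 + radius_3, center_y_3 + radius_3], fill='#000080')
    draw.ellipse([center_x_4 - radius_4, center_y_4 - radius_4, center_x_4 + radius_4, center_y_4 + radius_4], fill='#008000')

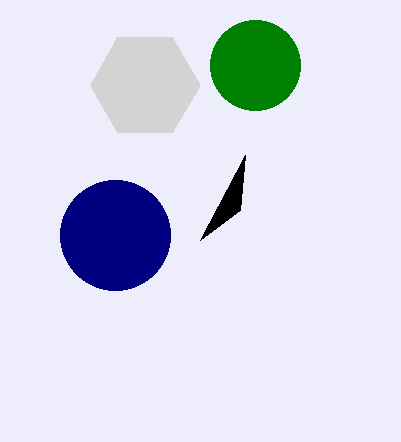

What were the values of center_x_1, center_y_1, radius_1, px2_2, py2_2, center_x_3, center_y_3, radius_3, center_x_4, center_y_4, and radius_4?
center_x_1 = 145, center_y_1 = 85, radius_1 = 55, px2_2 = 245, py2_2 = 155, center_x_3 = 115, center_y_3 = 235, radius_3 = 55, center_x_4 = 255, center_y_4 = 65, radius_4 = 45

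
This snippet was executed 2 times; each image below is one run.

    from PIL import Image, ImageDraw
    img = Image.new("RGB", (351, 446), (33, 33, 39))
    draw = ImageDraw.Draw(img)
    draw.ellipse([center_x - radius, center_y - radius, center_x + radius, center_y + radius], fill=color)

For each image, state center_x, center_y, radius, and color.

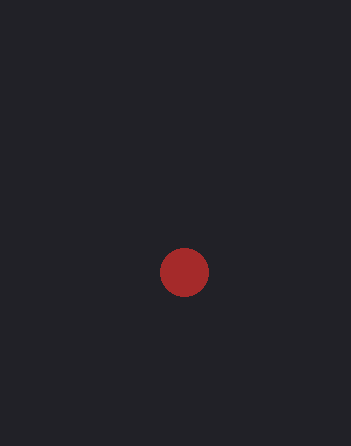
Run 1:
center_x = 184
center_y = 272
radius = 24
color = 'brown'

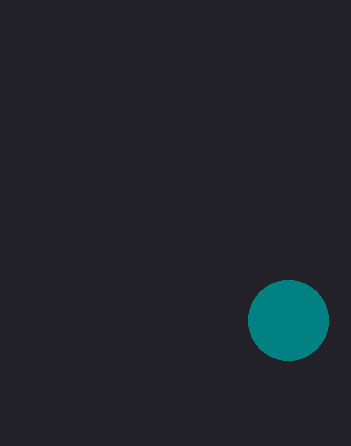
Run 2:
center_x = 288
center_y = 320
radius = 40
color = 'teal'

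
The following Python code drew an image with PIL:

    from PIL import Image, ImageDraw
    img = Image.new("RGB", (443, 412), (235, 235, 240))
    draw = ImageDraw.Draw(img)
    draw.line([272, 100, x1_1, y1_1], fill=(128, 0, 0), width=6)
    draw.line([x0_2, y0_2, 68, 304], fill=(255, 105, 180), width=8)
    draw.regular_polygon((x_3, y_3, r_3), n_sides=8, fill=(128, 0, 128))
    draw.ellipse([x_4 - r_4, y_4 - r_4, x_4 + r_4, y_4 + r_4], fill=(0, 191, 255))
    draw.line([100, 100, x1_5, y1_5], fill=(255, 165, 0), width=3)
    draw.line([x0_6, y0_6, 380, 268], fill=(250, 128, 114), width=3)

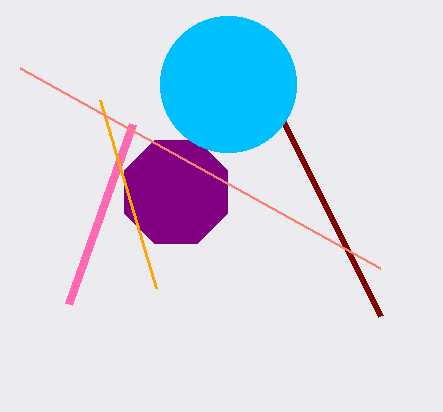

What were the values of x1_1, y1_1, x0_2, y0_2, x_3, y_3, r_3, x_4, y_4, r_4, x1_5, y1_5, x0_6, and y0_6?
x1_1 = 380; y1_1 = 316; x0_2 = 132; y0_2 = 124; x_3 = 176; y_3 = 192; r_3 = 56; x_4 = 228; y_4 = 84; r_4 = 68; x1_5 = 156; y1_5 = 288; x0_6 = 20; y0_6 = 68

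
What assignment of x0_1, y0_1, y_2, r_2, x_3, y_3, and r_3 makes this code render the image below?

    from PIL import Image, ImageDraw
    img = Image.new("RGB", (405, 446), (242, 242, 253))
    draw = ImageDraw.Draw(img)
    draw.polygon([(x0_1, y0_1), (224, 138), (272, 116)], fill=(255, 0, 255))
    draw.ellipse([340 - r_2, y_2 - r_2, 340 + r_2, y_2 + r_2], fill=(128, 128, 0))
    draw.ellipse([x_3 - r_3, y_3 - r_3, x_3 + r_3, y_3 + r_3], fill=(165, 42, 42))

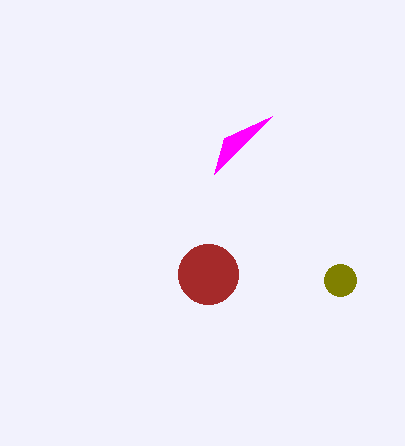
x0_1 = 214, y0_1 = 174, y_2 = 280, r_2 = 16, x_3 = 208, y_3 = 274, r_3 = 30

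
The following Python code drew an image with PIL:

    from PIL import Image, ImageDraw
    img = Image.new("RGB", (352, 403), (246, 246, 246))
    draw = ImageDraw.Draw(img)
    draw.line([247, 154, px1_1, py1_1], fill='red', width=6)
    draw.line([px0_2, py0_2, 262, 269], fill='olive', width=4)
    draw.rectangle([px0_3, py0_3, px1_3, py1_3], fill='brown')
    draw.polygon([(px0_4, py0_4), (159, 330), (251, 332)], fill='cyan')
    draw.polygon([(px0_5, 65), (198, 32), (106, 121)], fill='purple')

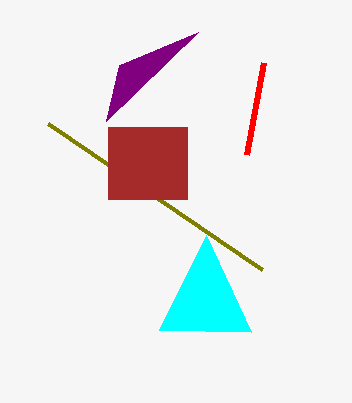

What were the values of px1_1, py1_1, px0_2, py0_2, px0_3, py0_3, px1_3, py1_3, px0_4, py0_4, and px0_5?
px1_1 = 264
py1_1 = 62
px0_2 = 48
py0_2 = 123
px0_3 = 108
py0_3 = 127
px1_3 = 187
py1_3 = 199
px0_4 = 206
py0_4 = 235
px0_5 = 119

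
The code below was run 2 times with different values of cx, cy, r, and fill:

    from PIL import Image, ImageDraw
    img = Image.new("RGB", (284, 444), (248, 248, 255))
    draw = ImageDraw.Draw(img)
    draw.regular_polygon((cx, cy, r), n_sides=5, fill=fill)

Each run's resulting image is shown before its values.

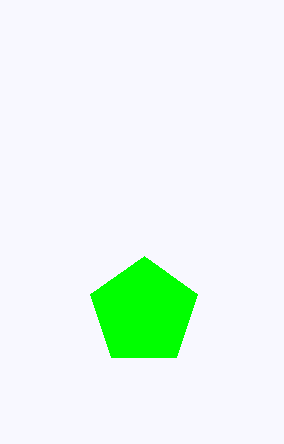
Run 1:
cx = 144, cy = 312, r = 56, fill = 'lime'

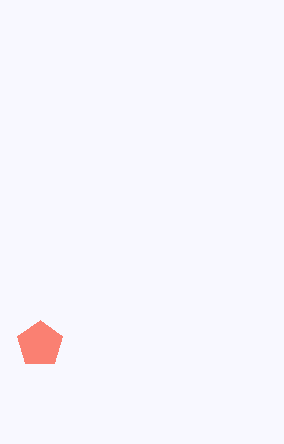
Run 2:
cx = 40; cy = 344; r = 24; fill = 'salmon'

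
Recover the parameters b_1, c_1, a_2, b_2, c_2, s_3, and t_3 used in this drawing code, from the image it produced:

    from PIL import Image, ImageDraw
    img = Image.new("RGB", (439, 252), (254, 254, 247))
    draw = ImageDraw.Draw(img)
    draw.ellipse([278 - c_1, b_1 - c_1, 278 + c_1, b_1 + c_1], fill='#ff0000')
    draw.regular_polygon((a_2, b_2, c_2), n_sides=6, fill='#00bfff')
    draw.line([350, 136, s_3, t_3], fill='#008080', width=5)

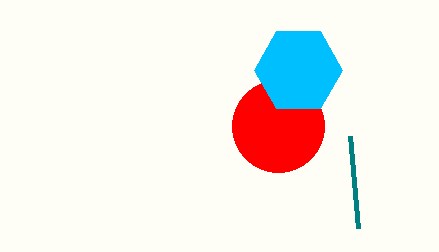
b_1 = 126, c_1 = 46, a_2 = 298, b_2 = 70, c_2 = 44, s_3 = 358, t_3 = 228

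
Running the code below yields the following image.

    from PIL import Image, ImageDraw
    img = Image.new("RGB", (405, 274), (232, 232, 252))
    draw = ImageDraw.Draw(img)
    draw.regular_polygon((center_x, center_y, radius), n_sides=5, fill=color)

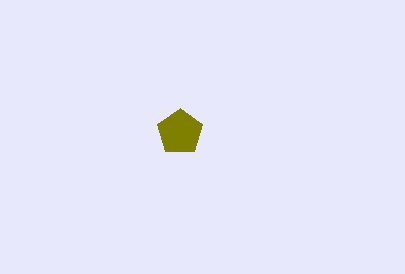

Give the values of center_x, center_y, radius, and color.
center_x = 180
center_y = 132
radius = 24
color = 'olive'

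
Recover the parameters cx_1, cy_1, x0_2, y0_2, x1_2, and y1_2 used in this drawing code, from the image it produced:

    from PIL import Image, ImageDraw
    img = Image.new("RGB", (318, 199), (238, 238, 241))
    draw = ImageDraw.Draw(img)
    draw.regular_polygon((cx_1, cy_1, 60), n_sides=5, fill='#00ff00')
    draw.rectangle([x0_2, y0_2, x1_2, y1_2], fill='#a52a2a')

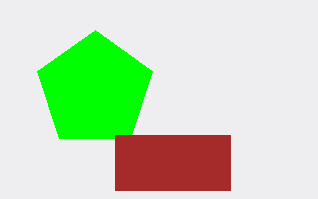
cx_1 = 95, cy_1 = 90, x0_2 = 115, y0_2 = 135, x1_2 = 230, y1_2 = 190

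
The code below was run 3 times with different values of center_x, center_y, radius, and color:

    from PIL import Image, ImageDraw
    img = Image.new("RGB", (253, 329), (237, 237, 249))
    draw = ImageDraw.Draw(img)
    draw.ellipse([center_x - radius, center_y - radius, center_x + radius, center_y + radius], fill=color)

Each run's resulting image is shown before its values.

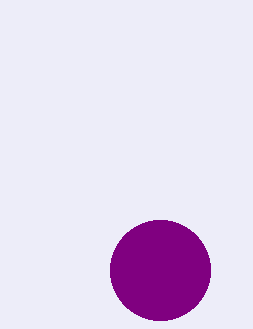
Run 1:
center_x = 160
center_y = 270
radius = 50
color = 'purple'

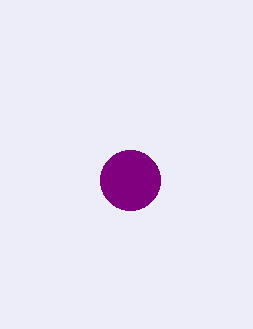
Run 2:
center_x = 130
center_y = 180
radius = 30
color = 'purple'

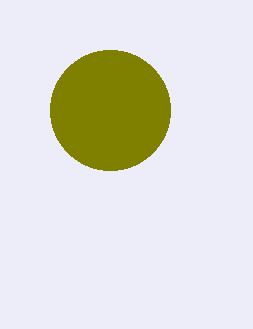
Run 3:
center_x = 110, center_y = 110, radius = 60, color = 'olive'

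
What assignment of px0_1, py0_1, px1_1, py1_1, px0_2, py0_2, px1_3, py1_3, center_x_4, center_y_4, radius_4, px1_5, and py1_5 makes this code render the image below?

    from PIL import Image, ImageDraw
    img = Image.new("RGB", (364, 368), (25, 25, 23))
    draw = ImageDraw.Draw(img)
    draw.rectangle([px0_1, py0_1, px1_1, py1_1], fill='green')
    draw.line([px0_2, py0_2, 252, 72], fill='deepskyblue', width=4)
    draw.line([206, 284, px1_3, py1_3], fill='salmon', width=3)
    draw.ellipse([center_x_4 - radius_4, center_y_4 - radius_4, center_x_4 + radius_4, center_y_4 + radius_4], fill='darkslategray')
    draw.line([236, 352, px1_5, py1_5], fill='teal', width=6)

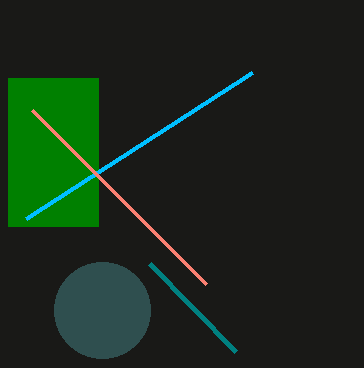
px0_1 = 8; py0_1 = 78; px1_1 = 98; py1_1 = 226; px0_2 = 26; py0_2 = 218; px1_3 = 32; py1_3 = 110; center_x_4 = 102; center_y_4 = 310; radius_4 = 48; px1_5 = 150; py1_5 = 264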